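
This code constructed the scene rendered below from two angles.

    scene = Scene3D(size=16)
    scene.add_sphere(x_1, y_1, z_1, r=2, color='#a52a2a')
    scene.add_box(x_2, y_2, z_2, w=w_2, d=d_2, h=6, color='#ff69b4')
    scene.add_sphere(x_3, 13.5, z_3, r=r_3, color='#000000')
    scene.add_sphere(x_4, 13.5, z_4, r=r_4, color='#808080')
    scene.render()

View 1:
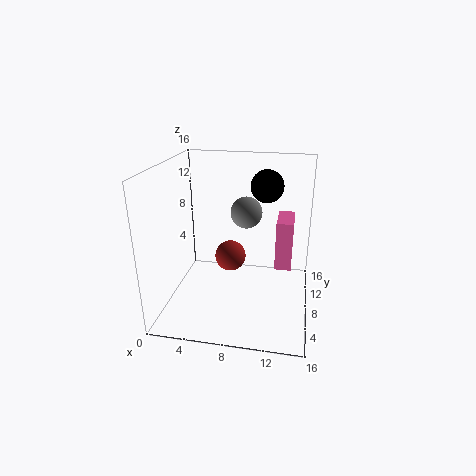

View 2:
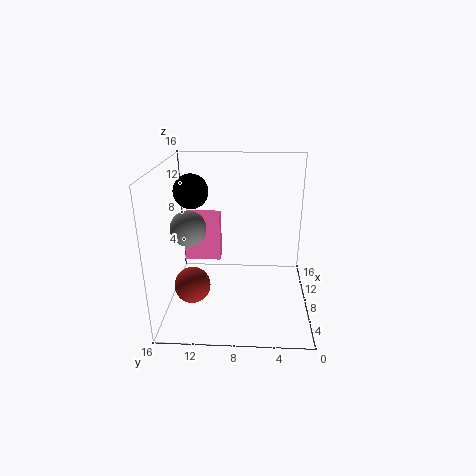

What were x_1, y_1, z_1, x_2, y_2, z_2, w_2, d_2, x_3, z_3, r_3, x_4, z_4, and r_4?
x_1 = 6
y_1 = 13
z_1 = 3
x_2 = 12
y_2 = 10.5
z_2 = 3
w_2 = 2
d_2 = 4.5
x_3 = 10.5
z_3 = 12.5
r_3 = 2
x_4 = 8
z_4 = 9
r_4 = 2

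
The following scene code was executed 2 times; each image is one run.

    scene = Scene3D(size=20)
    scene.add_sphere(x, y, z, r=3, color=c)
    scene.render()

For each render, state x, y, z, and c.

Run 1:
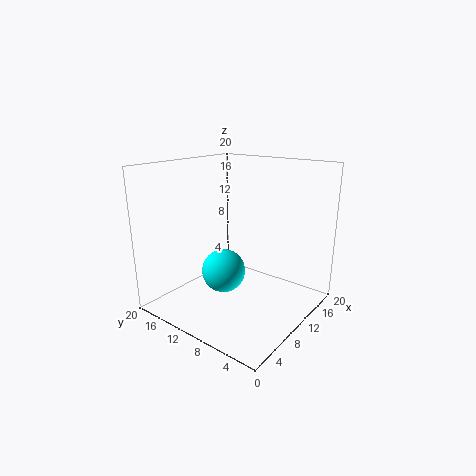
x = 8
y = 11
z = 5.5
c = 'cyan'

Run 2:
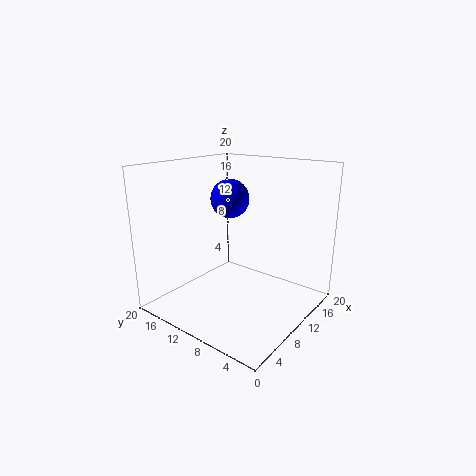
x = 14.5
y = 15
z = 14
c = 'blue'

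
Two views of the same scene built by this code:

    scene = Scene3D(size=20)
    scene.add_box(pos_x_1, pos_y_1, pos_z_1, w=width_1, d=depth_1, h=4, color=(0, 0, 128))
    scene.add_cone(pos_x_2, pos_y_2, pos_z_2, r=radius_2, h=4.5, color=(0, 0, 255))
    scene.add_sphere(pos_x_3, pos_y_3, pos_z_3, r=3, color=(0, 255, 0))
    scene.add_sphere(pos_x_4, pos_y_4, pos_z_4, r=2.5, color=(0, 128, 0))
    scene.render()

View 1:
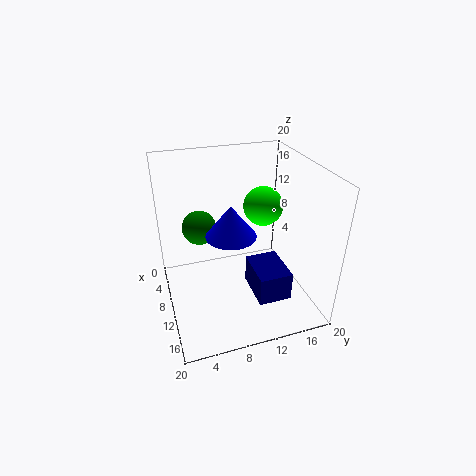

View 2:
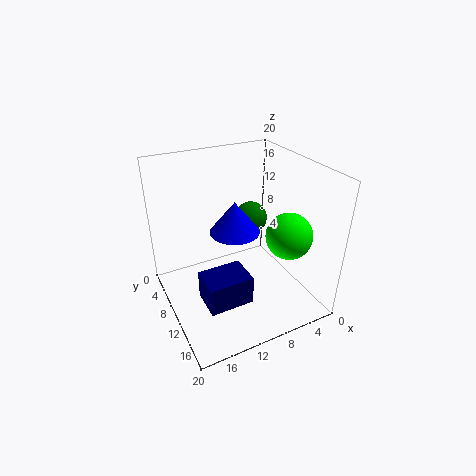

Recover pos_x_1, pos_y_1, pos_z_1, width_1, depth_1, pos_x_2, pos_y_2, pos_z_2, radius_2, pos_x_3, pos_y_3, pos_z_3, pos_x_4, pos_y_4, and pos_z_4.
pos_x_1 = 10.5, pos_y_1 = 11, pos_z_1 = 3, width_1 = 6, depth_1 = 4.5, pos_x_2 = 10, pos_y_2 = 9, pos_z_2 = 10.5, radius_2 = 3.5, pos_x_3 = 5.5, pos_y_3 = 15.5, pos_z_3 = 12, pos_x_4 = 5.5, pos_y_4 = 5.5, pos_z_4 = 10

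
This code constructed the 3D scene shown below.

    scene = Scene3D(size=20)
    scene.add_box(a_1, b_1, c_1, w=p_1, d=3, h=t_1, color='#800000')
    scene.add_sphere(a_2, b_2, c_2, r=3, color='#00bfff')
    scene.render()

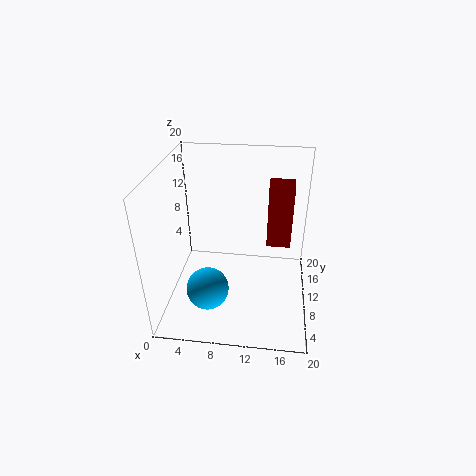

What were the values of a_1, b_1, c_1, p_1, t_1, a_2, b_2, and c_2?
a_1 = 14, b_1 = 7, c_1 = 11, p_1 = 3, t_1 = 8, a_2 = 6, b_2 = 7, c_2 = 3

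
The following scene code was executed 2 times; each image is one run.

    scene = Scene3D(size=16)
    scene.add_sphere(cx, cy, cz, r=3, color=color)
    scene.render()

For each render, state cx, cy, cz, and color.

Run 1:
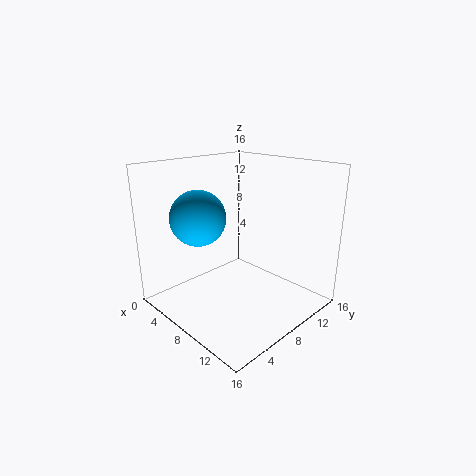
cx = 5.5, cy = 4.5, cz = 10.5, color = 'deepskyblue'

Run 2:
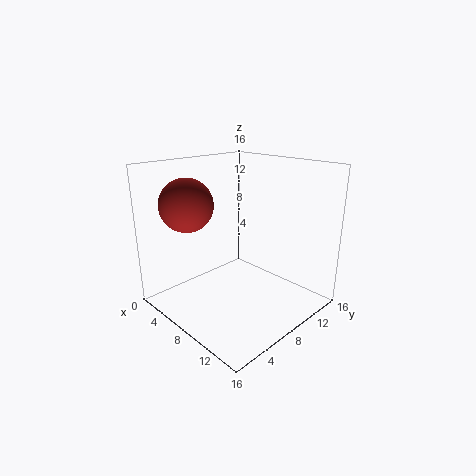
cx = 3.5, cy = 4.5, cz = 11.5, color = 'brown'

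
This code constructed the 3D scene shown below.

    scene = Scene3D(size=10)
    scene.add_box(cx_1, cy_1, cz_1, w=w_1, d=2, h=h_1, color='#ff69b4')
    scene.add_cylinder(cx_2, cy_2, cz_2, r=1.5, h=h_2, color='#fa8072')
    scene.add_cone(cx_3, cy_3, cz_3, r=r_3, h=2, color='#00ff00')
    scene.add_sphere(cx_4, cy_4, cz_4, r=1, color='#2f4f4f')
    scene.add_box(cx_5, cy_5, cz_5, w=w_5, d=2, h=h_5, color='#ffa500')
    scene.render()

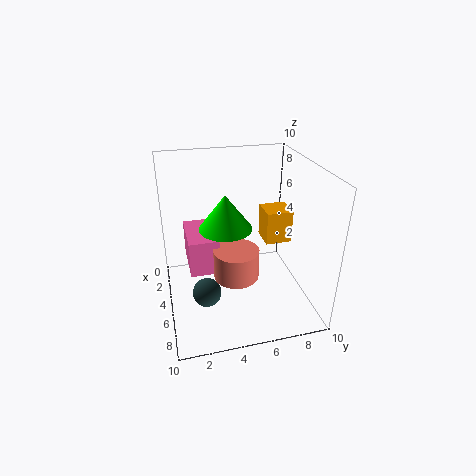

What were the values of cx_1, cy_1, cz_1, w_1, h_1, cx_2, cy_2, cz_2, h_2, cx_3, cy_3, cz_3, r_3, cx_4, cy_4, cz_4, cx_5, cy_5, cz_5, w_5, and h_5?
cx_1 = 2.5, cy_1 = 1.5, cz_1 = 3, w_1 = 3.5, h_1 = 2.5, cx_2 = 6.5, cy_2 = 4.5, cz_2 = 3, h_2 = 2, cx_3 = 8, cy_3 = 3.5, cz_3 = 7.5, r_3 = 1.5, cx_4 = 6, cy_4 = 2.5, cz_4 = 1.5, cx_5 = 2, cy_5 = 7.5, cz_5 = 3.5, w_5 = 2, h_5 = 2.5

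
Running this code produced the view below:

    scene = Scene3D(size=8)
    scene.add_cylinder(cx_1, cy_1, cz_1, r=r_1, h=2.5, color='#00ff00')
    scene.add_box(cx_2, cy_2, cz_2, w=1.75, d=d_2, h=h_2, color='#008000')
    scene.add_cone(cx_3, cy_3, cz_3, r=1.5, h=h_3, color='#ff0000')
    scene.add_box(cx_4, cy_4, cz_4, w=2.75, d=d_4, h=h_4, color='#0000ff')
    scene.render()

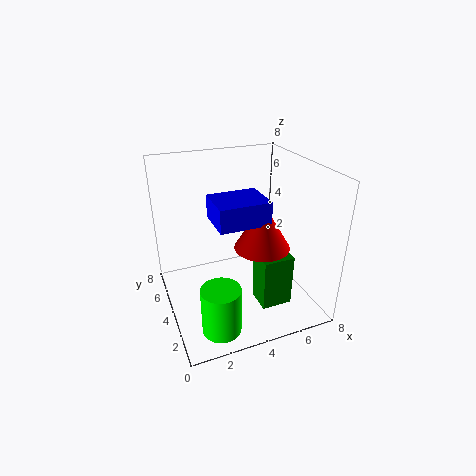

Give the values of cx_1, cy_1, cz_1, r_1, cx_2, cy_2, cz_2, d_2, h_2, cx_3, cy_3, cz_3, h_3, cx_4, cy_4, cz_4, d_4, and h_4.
cx_1 = 2; cy_1 = 1.25; cz_1 = 0.5; r_1 = 1; cx_2 = 4.75; cy_2 = 2; cz_2 = 0.25; d_2 = 1.5; h_2 = 3; cx_3 = 5; cy_3 = 3; cz_3 = 3.75; h_3 = 2.5; cx_4 = 2.5; cy_4 = 2.5; cz_4 = 5.25; d_4 = 2.25; h_4 = 1.25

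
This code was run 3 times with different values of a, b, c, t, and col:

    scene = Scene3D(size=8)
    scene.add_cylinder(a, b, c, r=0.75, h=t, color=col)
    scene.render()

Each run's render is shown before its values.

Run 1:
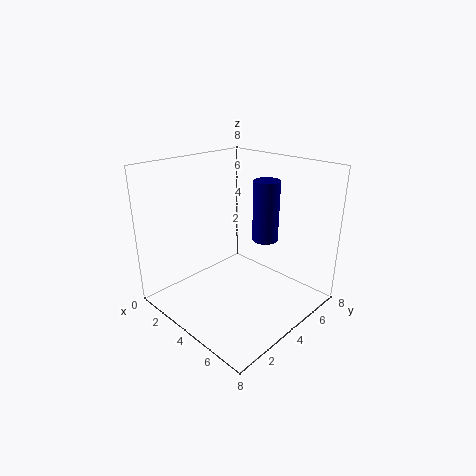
a = 4.5, b = 5.75, c = 3.5, t = 3.5, col = 'navy'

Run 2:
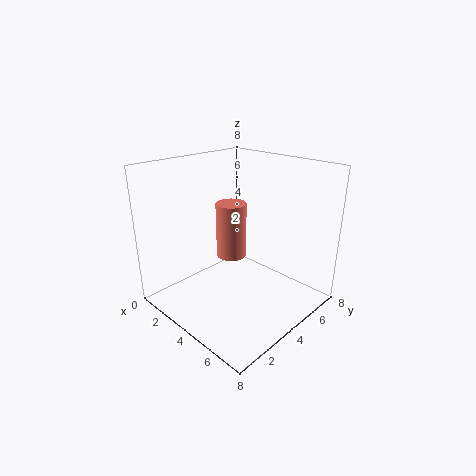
a = 4.75, b = 2.75, c = 3.75, t = 2.75, col = 'salmon'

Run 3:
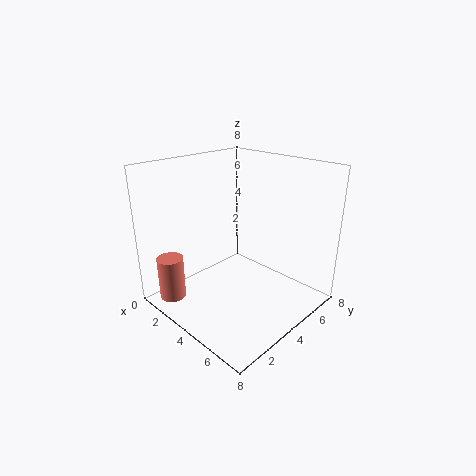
a = 1.25, b = 1.25, c = 0.25, t = 2.5, col = 'salmon'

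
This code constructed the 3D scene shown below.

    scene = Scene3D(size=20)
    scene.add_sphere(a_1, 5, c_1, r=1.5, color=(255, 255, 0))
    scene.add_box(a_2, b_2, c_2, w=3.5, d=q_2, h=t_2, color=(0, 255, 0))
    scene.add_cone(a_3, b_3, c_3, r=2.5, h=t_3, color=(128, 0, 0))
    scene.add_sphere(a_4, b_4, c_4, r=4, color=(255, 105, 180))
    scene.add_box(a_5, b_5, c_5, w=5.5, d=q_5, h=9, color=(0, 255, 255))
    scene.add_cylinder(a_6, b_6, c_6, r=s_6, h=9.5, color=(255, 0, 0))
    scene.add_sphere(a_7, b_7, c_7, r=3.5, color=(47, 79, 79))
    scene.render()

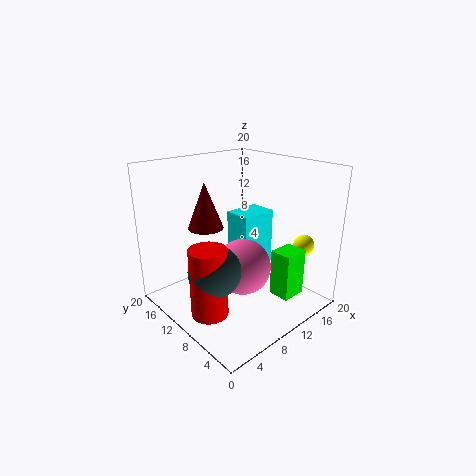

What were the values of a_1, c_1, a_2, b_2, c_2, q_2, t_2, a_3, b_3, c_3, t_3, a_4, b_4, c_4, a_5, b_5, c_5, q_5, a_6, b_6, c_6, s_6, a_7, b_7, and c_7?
a_1 = 18.5
c_1 = 8
a_2 = 12
b_2 = 2.5
c_2 = 2.5
q_2 = 3
t_2 = 6.5
a_3 = 7.5
b_3 = 14
c_3 = 11
t_3 = 6.5
a_4 = 10.5
b_4 = 9.5
c_4 = 5.5
a_5 = 11.5
b_5 = 10
c_5 = 3.5
q_5 = 4
a_6 = 4
b_6 = 9
c_6 = 1
s_6 = 2.5
a_7 = 5
b_7 = 9
c_7 = 7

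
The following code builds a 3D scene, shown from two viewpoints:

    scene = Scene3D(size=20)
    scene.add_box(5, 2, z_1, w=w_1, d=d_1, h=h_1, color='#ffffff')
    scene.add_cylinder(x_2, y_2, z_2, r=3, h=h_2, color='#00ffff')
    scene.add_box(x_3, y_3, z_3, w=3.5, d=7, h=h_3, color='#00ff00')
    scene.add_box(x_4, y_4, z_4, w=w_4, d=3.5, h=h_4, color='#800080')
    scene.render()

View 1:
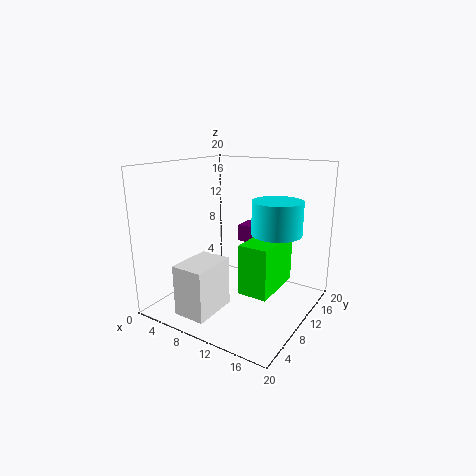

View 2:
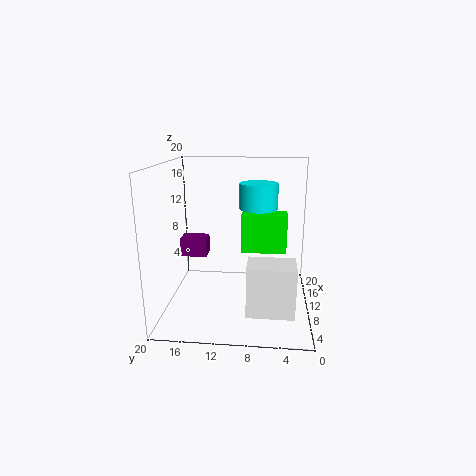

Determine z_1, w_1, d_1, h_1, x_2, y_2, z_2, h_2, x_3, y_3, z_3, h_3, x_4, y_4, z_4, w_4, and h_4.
z_1 = 0.5, w_1 = 4.5, d_1 = 6.5, h_1 = 7, x_2 = 17, y_2 = 7.5, z_2 = 12.5, h_2 = 4, x_3 = 14.5, y_3 = 3, z_3 = 6, h_3 = 6, x_4 = 7.5, y_4 = 14, z_4 = 8, w_4 = 2.5, h_4 = 2.5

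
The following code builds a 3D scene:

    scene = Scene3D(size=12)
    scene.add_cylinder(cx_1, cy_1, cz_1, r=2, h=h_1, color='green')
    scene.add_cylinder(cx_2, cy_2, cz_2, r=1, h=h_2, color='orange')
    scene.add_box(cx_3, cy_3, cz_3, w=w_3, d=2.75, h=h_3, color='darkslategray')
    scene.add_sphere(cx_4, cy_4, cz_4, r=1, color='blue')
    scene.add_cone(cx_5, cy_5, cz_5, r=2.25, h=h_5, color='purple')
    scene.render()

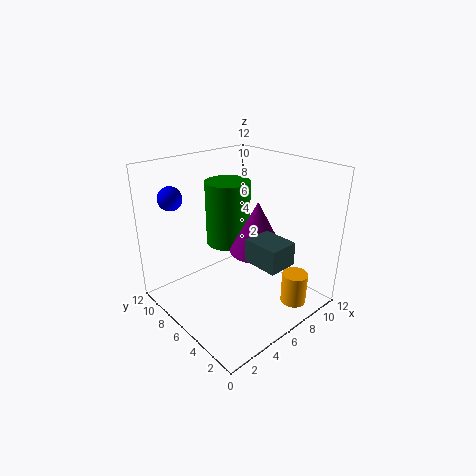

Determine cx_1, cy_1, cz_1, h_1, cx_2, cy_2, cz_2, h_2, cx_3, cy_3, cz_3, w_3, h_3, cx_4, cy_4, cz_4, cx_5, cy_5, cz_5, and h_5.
cx_1 = 7.25, cy_1 = 8.75, cz_1 = 4.25, h_1 = 5.75, cx_2 = 7.5, cy_2 = 1, cz_2 = 1.75, h_2 = 2.5, cx_3 = 4.25, cy_3 = 0.5, cz_3 = 5.75, w_3 = 2.25, h_3 = 1.75, cx_4 = 2.25, cy_4 = 10, cz_4 = 9.25, cx_5 = 7, cy_5 = 4.75, cz_5 = 5, h_5 = 4.25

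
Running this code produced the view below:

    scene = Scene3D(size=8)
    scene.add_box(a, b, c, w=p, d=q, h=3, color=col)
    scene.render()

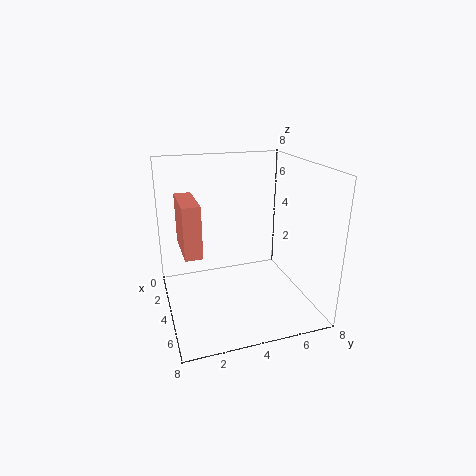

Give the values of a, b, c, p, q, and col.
a = 1, b = 1, c = 3, p = 3, q = 1, col = 'salmon'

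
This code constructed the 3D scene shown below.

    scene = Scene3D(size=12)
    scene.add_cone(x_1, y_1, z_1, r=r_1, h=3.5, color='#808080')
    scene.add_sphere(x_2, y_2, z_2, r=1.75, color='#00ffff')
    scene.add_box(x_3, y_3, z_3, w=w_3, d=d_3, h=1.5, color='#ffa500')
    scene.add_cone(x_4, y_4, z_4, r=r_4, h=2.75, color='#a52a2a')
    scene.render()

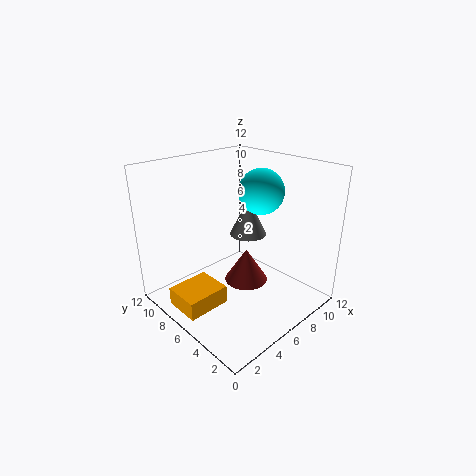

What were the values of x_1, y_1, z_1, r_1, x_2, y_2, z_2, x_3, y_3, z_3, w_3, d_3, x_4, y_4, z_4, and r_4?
x_1 = 9.5; y_1 = 8.25; z_1 = 4.5; r_1 = 1.75; x_2 = 6.75; y_2 = 4.25; z_2 = 10.25; x_3 = 0.25; y_3 = 5; z_3 = 1.25; w_3 = 3.5; d_3 = 3; x_4 = 5.75; y_4 = 4.75; z_4 = 2.75; r_4 = 1.75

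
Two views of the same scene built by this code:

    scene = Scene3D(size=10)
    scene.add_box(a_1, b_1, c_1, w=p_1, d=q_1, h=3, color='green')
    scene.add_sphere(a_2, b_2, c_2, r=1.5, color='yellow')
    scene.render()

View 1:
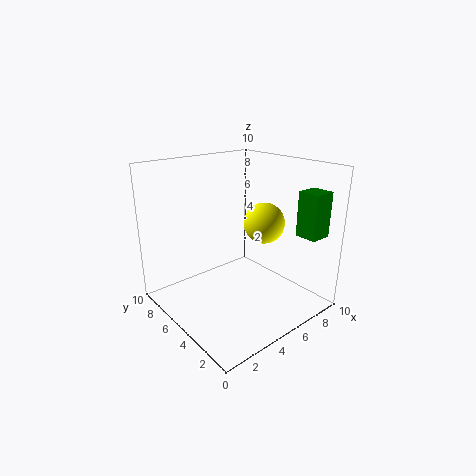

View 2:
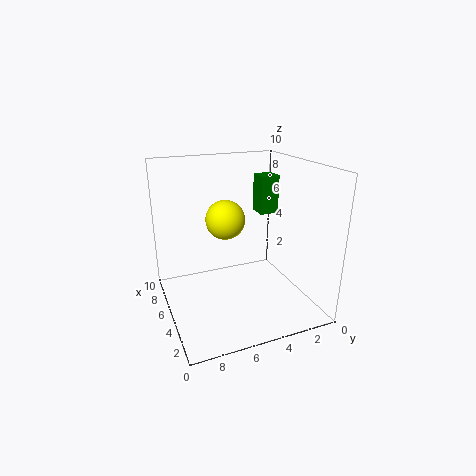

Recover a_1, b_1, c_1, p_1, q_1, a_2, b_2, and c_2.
a_1 = 7.5, b_1 = 0.5, c_1 = 5.5, p_1 = 1.5, q_1 = 1.5, a_2 = 7.5, b_2 = 5, c_2 = 5.5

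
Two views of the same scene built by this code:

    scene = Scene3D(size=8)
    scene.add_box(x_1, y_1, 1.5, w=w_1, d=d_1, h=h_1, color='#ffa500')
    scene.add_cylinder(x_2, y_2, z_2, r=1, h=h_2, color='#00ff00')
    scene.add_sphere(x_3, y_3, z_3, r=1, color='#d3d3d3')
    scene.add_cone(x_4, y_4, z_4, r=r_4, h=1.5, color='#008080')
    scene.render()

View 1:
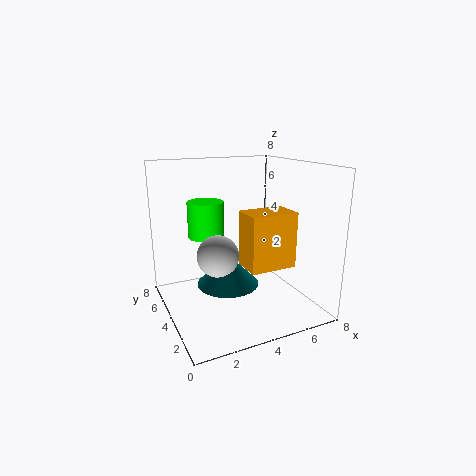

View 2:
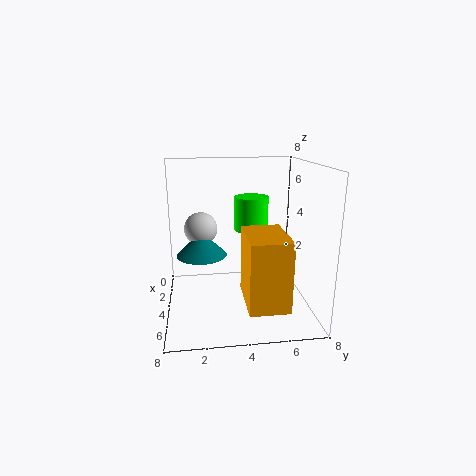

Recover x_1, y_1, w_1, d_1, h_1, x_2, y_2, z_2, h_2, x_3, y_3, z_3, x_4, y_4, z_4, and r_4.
x_1 = 5, y_1 = 4, w_1 = 3, d_1 = 2, h_1 = 3.5, x_2 = 2.5, y_2 = 5, z_2 = 4, h_2 = 2, x_3 = 2, y_3 = 2, z_3 = 4, x_4 = 2.5, y_4 = 2, z_4 = 2.5, r_4 = 1.5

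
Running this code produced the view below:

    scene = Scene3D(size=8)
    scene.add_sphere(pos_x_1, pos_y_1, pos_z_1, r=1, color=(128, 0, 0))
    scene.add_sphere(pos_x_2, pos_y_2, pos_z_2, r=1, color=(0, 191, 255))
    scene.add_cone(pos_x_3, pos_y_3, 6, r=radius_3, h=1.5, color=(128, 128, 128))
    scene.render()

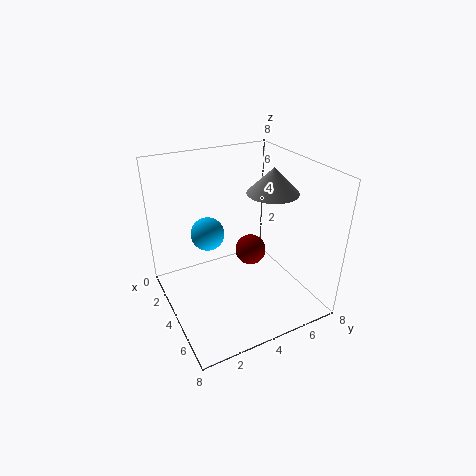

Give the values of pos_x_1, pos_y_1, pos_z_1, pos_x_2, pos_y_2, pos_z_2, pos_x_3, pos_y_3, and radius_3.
pos_x_1 = 2; pos_y_1 = 6; pos_z_1 = 1.5; pos_x_2 = 2; pos_y_2 = 3; pos_z_2 = 3.5; pos_x_3 = 3.5; pos_y_3 = 6.5; radius_3 = 1.5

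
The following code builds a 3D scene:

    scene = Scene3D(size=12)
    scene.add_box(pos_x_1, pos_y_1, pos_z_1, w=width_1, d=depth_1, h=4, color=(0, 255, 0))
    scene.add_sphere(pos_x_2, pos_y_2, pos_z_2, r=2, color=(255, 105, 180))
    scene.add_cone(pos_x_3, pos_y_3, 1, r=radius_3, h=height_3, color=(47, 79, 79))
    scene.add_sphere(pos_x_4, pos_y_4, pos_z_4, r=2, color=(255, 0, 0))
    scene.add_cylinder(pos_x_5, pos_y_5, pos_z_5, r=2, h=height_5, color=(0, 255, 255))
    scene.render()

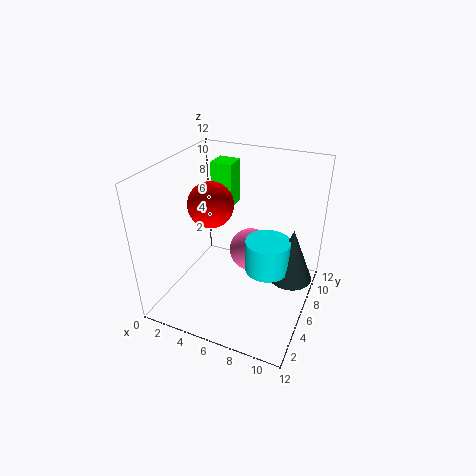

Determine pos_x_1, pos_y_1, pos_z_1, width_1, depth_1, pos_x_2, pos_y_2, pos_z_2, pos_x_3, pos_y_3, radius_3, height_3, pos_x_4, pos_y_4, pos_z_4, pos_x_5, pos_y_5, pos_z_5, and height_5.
pos_x_1 = 2, pos_y_1 = 9, pos_z_1 = 7, width_1 = 2, depth_1 = 2, pos_x_2 = 6, pos_y_2 = 9, pos_z_2 = 3, pos_x_3 = 10, pos_y_3 = 9, radius_3 = 2, height_3 = 5, pos_x_4 = 3, pos_y_4 = 7, pos_z_4 = 8, pos_x_5 = 8, pos_y_5 = 8, pos_z_5 = 2, height_5 = 3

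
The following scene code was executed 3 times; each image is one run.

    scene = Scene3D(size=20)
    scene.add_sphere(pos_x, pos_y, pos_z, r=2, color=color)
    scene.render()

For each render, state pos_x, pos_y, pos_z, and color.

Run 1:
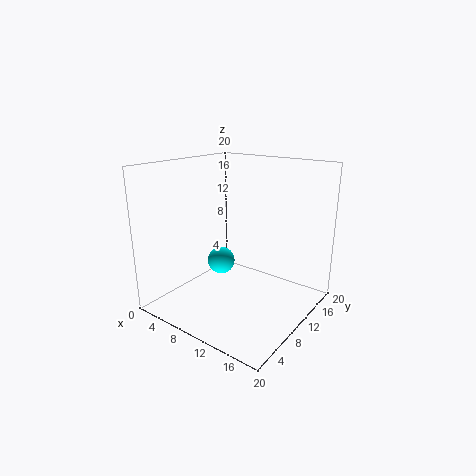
pos_x = 6.5, pos_y = 10.5, pos_z = 5.5, color = 'cyan'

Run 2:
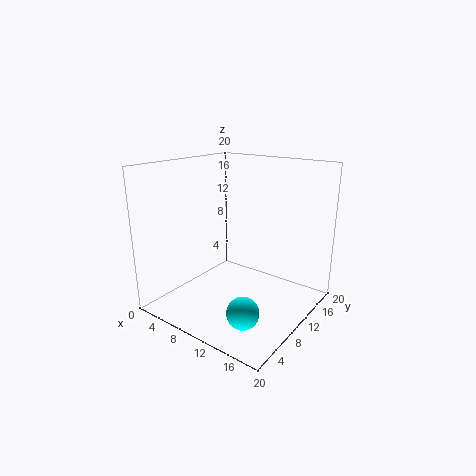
pos_x = 15.5, pos_y = 3.5, pos_z = 3.5, color = 'cyan'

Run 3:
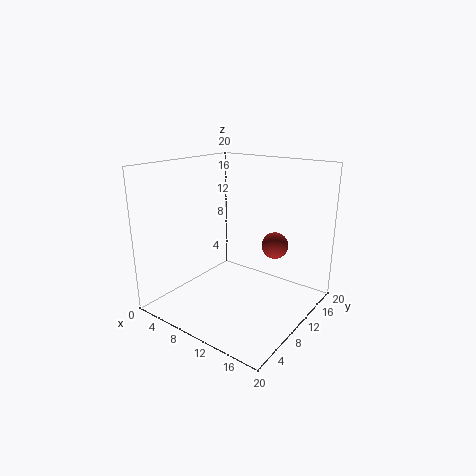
pos_x = 12.5, pos_y = 16, pos_z = 7.5, color = 'brown'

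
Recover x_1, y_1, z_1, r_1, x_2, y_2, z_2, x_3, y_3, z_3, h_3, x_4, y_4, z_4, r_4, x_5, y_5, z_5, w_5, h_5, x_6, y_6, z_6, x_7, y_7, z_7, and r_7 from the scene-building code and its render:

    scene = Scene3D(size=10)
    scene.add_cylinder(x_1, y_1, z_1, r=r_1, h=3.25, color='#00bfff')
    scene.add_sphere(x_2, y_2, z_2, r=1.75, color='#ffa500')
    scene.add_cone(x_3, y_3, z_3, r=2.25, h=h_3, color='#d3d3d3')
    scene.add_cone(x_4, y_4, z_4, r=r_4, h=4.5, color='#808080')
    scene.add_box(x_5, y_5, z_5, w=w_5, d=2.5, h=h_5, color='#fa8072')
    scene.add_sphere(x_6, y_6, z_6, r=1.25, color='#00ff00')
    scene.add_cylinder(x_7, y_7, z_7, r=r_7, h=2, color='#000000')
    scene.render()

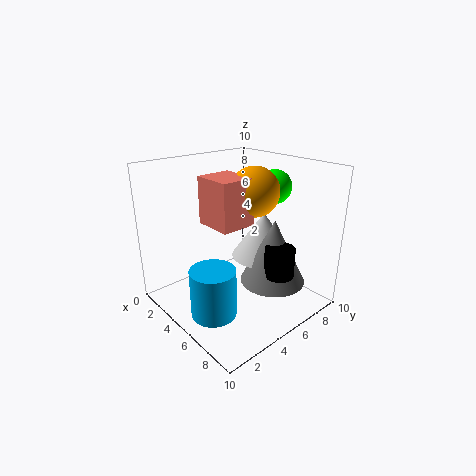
x_1 = 6
y_1 = 2
z_1 = 0.75
r_1 = 1.5
x_2 = 5
y_2 = 6.5
z_2 = 8
x_3 = 5.5
y_3 = 7
z_3 = 3.25
h_3 = 3.25
x_4 = 7
y_4 = 6.5
z_4 = 2
r_4 = 2.25
x_5 = 3
y_5 = 3.25
z_5 = 6
w_5 = 2.75
h_5 = 3.25
x_6 = 5
y_6 = 8.5
z_6 = 8
x_7 = 8
y_7 = 6
z_7 = 3
r_7 = 1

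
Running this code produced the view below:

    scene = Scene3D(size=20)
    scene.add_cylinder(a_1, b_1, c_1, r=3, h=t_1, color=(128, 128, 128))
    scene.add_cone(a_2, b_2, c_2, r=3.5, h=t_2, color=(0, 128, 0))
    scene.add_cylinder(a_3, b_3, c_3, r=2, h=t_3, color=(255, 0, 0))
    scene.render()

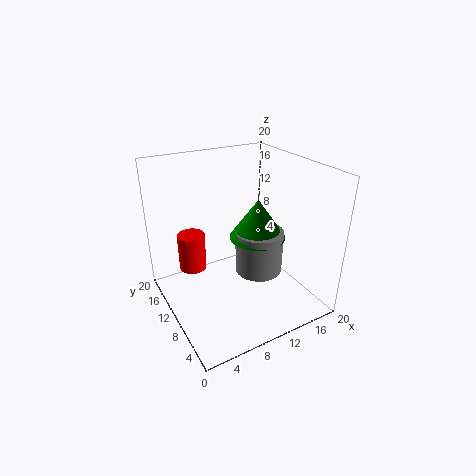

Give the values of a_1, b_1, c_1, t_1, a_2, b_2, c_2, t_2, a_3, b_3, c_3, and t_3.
a_1 = 10.5, b_1 = 5.5, c_1 = 7.5, t_1 = 5.5, a_2 = 10.5, b_2 = 6, c_2 = 12, t_2 = 5, a_3 = 5, b_3 = 15, c_3 = 4, t_3 = 5.5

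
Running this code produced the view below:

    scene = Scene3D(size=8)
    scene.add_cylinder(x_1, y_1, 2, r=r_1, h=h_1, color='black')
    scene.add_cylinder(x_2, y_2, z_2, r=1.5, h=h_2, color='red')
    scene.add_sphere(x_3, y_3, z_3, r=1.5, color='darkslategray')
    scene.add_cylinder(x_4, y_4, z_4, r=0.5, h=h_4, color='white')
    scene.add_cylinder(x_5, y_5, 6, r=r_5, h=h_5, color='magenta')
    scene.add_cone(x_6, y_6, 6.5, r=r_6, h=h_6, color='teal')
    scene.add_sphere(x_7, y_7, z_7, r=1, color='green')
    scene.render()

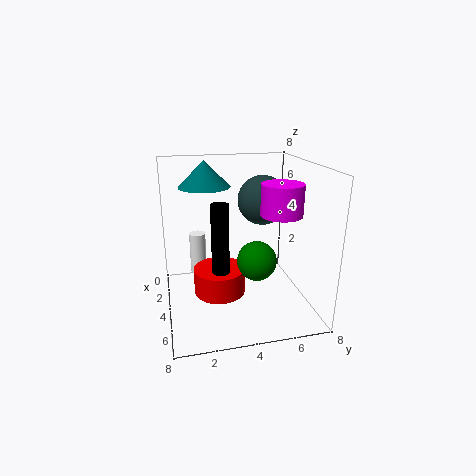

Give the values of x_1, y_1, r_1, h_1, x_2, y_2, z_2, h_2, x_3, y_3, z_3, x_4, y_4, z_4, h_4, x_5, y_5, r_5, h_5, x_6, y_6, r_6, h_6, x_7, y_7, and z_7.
x_1 = 4, y_1 = 3, r_1 = 0.5, h_1 = 4, x_2 = 3.5, y_2 = 3, z_2 = 0.5, h_2 = 1.5, x_3 = 2, y_3 = 6, z_3 = 5.5, x_4 = 1.5, y_4 = 2, z_4 = 1, h_4 = 2.5, x_5 = 6.5, y_5 = 5.5, r_5 = 1, h_5 = 1.5, x_6 = 2, y_6 = 2.5, r_6 = 1.5, h_6 = 1.5, x_7 = 6, y_7 = 4.5, z_7 = 3.5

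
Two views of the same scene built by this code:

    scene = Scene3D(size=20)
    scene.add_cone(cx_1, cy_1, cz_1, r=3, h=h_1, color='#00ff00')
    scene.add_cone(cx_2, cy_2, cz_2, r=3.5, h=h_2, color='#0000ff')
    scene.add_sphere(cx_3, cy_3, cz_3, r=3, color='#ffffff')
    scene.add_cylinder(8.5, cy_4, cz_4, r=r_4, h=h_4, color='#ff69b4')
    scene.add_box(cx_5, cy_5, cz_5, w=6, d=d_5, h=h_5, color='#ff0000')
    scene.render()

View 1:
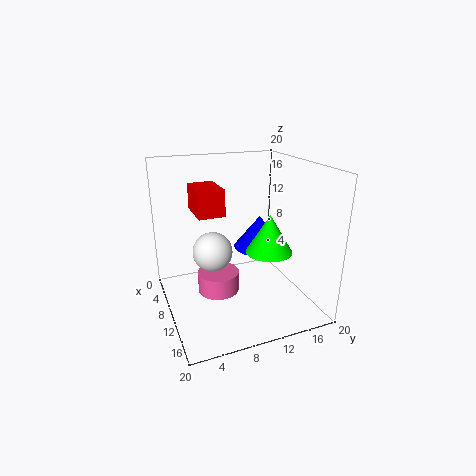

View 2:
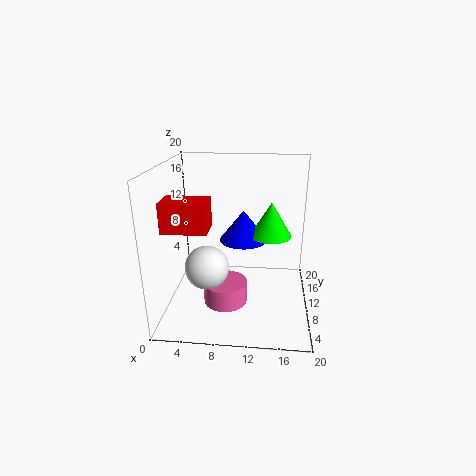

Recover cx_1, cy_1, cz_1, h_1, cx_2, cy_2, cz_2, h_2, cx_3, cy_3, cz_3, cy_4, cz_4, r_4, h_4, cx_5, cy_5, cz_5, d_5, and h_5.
cx_1 = 14.5
cy_1 = 12.5
cz_1 = 9.5
h_1 = 5
cx_2 = 10.5
cy_2 = 13
cz_2 = 8.5
h_2 = 4.5
cx_3 = 6
cy_3 = 7.5
cz_3 = 6.5
cy_4 = 7.5
cz_4 = 1.5
r_4 = 3
h_4 = 3
cx_5 = 0.5
cy_5 = 5.5
cz_5 = 12
d_5 = 4
h_5 = 4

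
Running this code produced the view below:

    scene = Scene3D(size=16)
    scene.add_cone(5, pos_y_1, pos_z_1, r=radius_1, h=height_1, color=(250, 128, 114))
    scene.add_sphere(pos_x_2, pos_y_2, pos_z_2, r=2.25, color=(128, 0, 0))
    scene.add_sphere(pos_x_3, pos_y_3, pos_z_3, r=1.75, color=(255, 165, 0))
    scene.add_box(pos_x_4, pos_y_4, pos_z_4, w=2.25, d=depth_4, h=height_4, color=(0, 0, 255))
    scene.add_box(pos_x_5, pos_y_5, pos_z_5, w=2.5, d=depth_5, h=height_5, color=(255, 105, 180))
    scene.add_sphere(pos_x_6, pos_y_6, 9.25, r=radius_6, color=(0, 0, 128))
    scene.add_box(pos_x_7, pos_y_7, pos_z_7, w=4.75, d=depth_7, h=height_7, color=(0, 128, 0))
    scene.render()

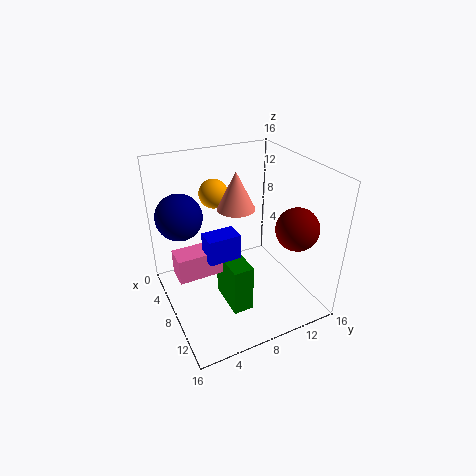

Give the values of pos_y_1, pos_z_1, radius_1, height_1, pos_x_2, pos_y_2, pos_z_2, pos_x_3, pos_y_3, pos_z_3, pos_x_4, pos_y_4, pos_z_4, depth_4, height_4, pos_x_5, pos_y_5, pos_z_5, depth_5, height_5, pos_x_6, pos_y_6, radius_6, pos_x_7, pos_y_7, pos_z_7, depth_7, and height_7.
pos_y_1 = 9.25
pos_z_1 = 10
radius_1 = 2.25
height_1 = 4.5
pos_x_2 = 12.5
pos_y_2 = 12.5
pos_z_2 = 10.25
pos_x_3 = 2.5
pos_y_3 = 7.5
pos_z_3 = 11.25
pos_x_4 = 8
pos_y_4 = 3.75
pos_z_4 = 7
depth_4 = 3.5
height_4 = 2.75
pos_x_5 = 6.75
pos_y_5 = 0.75
pos_z_5 = 5
depth_5 = 4.75
height_5 = 2.75
pos_x_6 = 2.75
pos_y_6 = 3
radius_6 = 2.75
pos_x_7 = 7
pos_y_7 = 5.75
pos_z_7 = 0.75
depth_7 = 2.25
height_7 = 5.5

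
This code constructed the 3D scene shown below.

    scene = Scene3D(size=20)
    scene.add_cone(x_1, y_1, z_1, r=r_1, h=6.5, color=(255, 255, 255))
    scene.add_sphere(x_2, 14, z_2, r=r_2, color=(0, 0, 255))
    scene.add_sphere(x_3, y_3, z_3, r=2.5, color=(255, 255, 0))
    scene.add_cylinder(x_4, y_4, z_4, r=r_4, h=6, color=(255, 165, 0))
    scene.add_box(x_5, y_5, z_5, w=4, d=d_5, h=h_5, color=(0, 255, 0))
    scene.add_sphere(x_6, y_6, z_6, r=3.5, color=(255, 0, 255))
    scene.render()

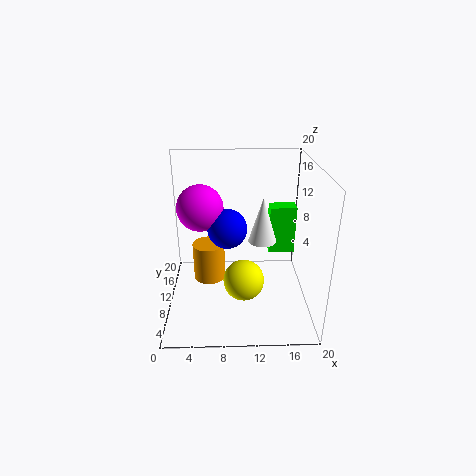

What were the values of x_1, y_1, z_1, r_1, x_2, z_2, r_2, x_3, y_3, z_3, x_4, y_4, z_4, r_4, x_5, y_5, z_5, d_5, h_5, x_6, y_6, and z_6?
x_1 = 13.5; y_1 = 11; z_1 = 9; r_1 = 2; x_2 = 8.5; z_2 = 9.5; r_2 = 3; x_3 = 10.5; y_3 = 3.5; z_3 = 7.5; x_4 = 5.5; y_4 = 15; z_4 = 0.5; r_4 = 2.5; x_5 = 15; y_5 = 14.5; z_5 = 5; d_5 = 2.5; h_5 = 7.5; x_6 = 4.5; y_6 = 15; z_6 = 12.5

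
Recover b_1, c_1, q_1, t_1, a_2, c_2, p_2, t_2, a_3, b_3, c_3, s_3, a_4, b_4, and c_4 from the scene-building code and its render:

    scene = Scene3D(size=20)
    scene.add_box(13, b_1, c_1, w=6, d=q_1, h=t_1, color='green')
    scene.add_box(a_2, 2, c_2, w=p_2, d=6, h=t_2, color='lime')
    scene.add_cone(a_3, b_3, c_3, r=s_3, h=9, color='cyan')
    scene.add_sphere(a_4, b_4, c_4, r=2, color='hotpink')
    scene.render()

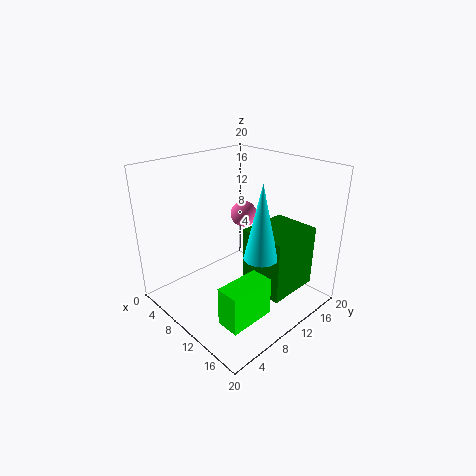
b_1 = 8, c_1 = 5, q_1 = 7, t_1 = 8, a_2 = 15, c_2 = 3, p_2 = 3, t_2 = 5, a_3 = 17, b_3 = 7, c_3 = 11, s_3 = 2, a_4 = 6, b_4 = 15, c_4 = 11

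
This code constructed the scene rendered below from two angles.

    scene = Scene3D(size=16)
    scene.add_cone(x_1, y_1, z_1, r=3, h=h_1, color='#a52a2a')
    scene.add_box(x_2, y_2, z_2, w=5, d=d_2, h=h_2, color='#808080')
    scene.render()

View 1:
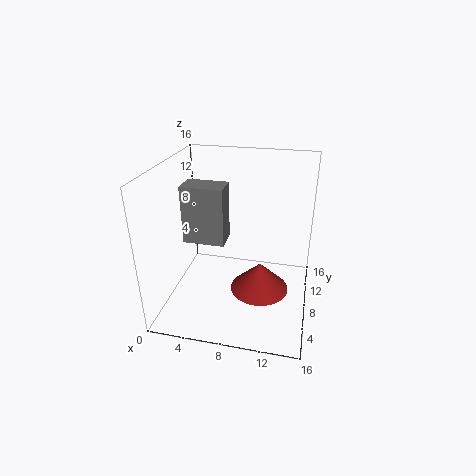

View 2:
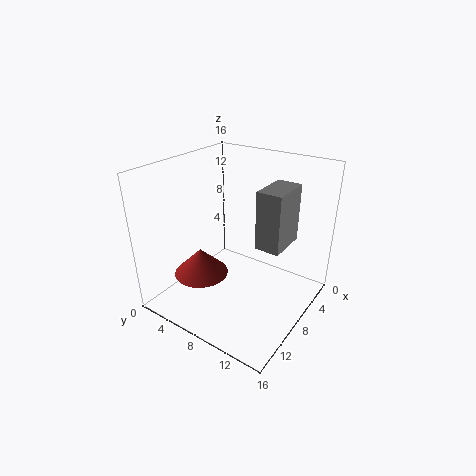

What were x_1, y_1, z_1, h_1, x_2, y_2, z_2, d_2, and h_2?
x_1 = 11, y_1 = 5, z_1 = 4, h_1 = 3, x_2 = 1, y_2 = 9, z_2 = 6, d_2 = 3, h_2 = 7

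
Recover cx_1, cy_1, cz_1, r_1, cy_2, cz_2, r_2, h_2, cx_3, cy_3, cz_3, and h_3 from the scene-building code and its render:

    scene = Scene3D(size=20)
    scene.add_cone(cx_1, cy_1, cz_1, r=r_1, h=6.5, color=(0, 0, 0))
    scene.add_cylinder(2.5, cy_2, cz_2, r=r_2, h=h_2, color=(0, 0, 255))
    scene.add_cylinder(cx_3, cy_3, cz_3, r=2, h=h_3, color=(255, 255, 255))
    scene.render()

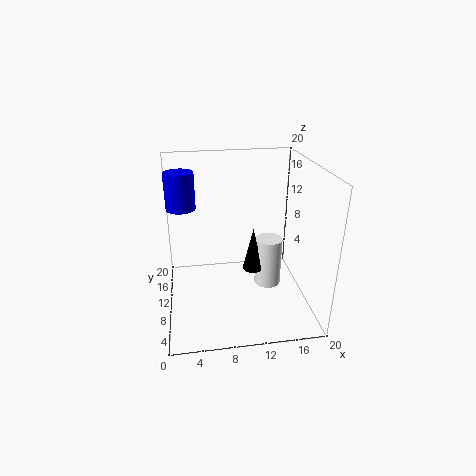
cx_1 = 12.5, cy_1 = 11.5, cz_1 = 4, r_1 = 1.5, cy_2 = 12, cz_2 = 14, r_2 = 2, h_2 = 5, cx_3 = 15, cy_3 = 12, cz_3 = 1, h_3 = 7.5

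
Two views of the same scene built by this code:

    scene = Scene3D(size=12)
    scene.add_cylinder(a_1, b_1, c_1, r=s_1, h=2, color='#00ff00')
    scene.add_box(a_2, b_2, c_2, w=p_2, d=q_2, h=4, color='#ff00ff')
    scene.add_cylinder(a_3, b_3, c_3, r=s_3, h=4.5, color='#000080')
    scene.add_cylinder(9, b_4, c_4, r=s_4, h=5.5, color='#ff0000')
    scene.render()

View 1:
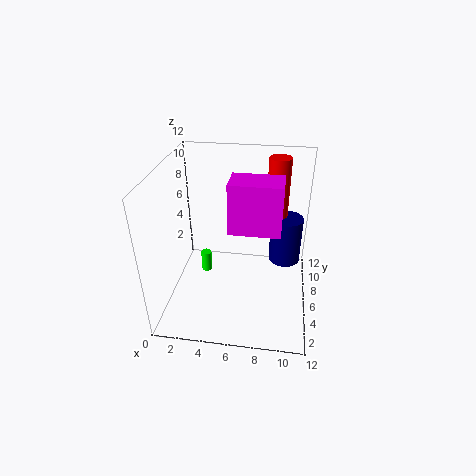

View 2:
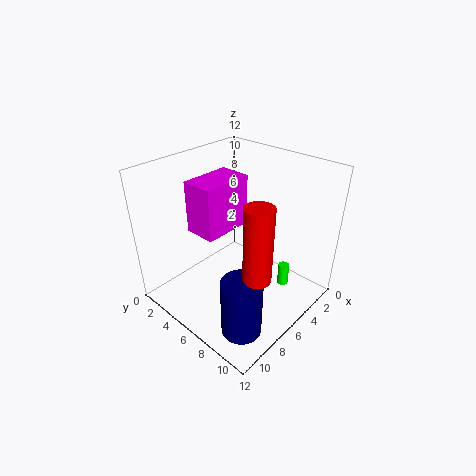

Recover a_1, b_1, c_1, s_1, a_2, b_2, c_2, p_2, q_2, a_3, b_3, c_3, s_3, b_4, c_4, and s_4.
a_1 = 2.5
b_1 = 8.5
c_1 = 0.5
s_1 = 0.5
a_2 = 5.5
b_2 = 4
c_2 = 7.5
p_2 = 4
q_2 = 2.5
a_3 = 10
b_3 = 10
c_3 = 1.5
s_3 = 1.5
b_4 = 10.5
c_4 = 6
s_4 = 1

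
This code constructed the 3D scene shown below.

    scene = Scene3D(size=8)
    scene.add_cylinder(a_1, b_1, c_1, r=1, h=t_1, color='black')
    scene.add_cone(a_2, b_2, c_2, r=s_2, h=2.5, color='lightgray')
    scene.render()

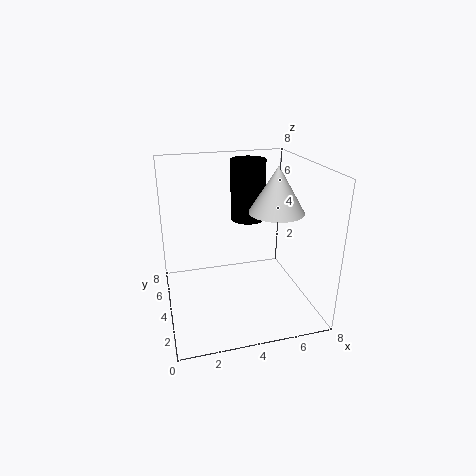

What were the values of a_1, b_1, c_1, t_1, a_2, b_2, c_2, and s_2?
a_1 = 5
b_1 = 5.5
c_1 = 4.5
t_1 = 3.5
a_2 = 6
b_2 = 3.5
c_2 = 5.5
s_2 = 1.5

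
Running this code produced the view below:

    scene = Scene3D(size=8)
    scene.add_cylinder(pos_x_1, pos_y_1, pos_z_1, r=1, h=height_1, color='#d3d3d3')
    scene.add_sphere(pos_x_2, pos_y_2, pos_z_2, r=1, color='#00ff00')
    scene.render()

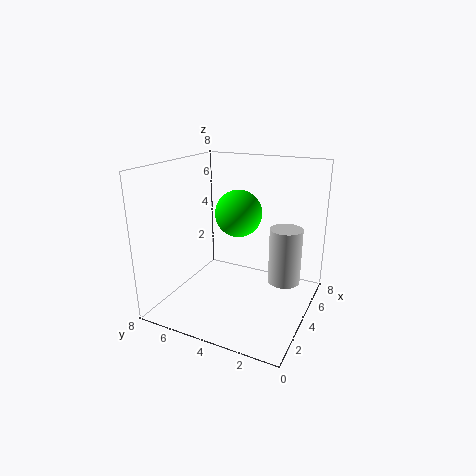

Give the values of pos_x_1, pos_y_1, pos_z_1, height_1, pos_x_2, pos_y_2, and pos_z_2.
pos_x_1 = 6.5
pos_y_1 = 2
pos_z_1 = 0.5
height_1 = 3.5
pos_x_2 = 1
pos_y_2 = 2.5
pos_z_2 = 6.5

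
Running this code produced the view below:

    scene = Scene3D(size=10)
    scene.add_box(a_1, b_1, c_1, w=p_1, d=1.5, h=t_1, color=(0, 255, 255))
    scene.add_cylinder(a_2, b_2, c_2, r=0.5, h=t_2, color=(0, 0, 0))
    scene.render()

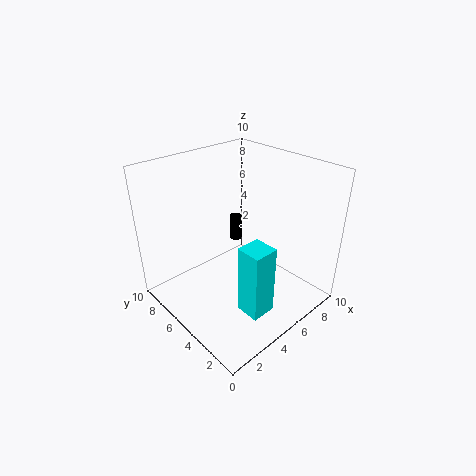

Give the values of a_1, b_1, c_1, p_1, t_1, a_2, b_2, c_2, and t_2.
a_1 = 2; b_1 = 0.25; c_1 = 2.75; p_1 = 1.5; t_1 = 4.25; a_2 = 7.5; b_2 = 8; c_2 = 2.75; t_2 = 2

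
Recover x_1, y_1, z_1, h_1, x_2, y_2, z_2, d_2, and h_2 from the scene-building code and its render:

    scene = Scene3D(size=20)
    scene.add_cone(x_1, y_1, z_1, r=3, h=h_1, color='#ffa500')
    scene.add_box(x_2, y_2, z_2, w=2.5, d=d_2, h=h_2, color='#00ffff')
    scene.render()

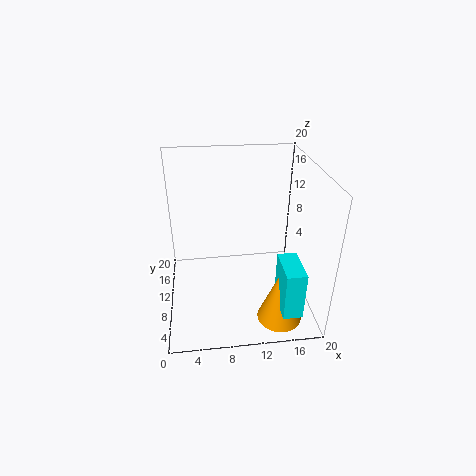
x_1 = 15, y_1 = 4, z_1 = 0.5, h_1 = 8, x_2 = 14.5, y_2 = 0.5, z_2 = 3.5, d_2 = 5, h_2 = 6.5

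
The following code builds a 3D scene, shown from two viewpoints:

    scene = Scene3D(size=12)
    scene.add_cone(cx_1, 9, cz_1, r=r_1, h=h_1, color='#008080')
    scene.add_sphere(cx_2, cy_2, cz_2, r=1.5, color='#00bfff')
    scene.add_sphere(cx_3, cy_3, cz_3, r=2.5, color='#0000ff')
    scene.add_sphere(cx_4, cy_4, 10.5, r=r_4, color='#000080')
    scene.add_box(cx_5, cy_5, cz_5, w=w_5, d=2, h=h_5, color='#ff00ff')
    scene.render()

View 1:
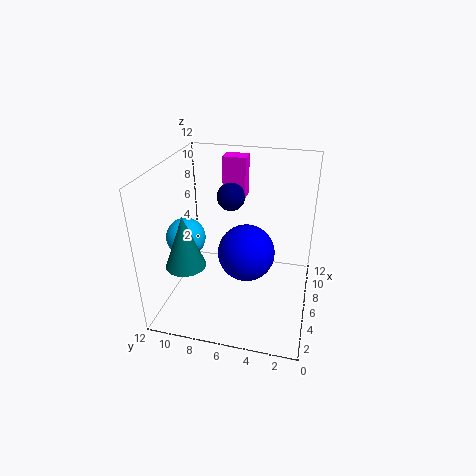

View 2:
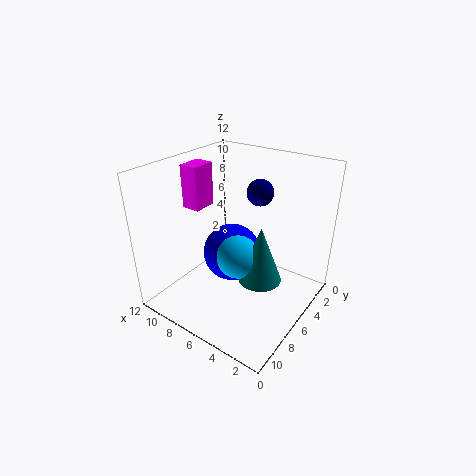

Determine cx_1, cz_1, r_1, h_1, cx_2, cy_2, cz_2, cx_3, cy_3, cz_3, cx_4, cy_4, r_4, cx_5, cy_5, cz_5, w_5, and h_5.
cx_1 = 2
cz_1 = 5.5
r_1 = 1.5
h_1 = 4
cx_2 = 3.5
cy_2 = 9.5
cz_2 = 7
cx_3 = 7
cy_3 = 5.5
cz_3 = 4
cx_4 = 4
cy_4 = 6
r_4 = 1
cx_5 = 8.5
cy_5 = 6
cz_5 = 8.5
w_5 = 1.5
h_5 = 3.5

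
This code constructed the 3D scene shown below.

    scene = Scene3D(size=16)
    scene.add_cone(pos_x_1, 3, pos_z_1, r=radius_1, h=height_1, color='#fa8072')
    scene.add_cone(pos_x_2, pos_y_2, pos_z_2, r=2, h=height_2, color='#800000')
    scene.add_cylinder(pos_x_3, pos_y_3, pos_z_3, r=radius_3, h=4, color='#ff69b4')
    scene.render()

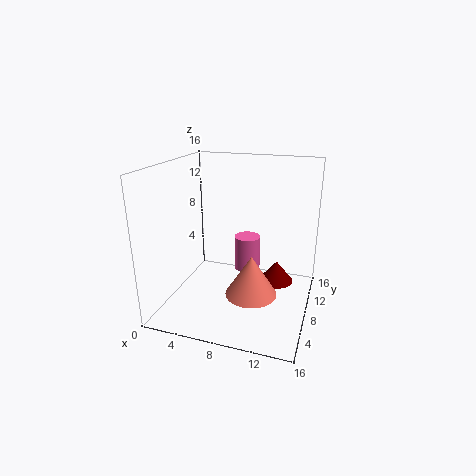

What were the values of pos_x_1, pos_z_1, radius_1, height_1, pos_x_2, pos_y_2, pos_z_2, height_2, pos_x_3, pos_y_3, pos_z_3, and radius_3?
pos_x_1 = 11, pos_z_1 = 4.5, radius_1 = 2.5, height_1 = 4, pos_x_2 = 12, pos_y_2 = 10.5, pos_z_2 = 2, height_2 = 2.5, pos_x_3 = 8.5, pos_y_3 = 10, pos_z_3 = 3.5, radius_3 = 1.5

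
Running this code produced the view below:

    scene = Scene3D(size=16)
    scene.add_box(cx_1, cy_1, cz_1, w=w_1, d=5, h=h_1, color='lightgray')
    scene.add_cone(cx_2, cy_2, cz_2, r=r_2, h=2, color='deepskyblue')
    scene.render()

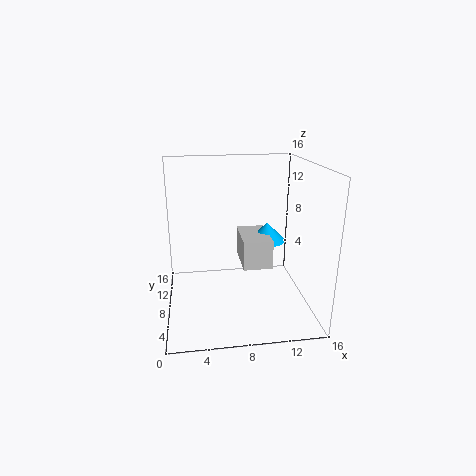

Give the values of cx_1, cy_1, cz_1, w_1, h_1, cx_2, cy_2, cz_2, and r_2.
cx_1 = 8; cy_1 = 4; cz_1 = 6; w_1 = 3; h_1 = 3; cx_2 = 11; cy_2 = 7; cz_2 = 8; r_2 = 2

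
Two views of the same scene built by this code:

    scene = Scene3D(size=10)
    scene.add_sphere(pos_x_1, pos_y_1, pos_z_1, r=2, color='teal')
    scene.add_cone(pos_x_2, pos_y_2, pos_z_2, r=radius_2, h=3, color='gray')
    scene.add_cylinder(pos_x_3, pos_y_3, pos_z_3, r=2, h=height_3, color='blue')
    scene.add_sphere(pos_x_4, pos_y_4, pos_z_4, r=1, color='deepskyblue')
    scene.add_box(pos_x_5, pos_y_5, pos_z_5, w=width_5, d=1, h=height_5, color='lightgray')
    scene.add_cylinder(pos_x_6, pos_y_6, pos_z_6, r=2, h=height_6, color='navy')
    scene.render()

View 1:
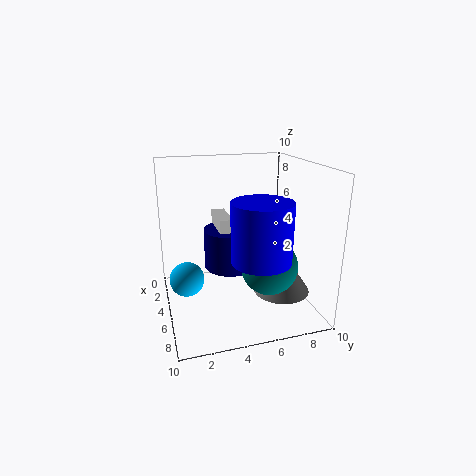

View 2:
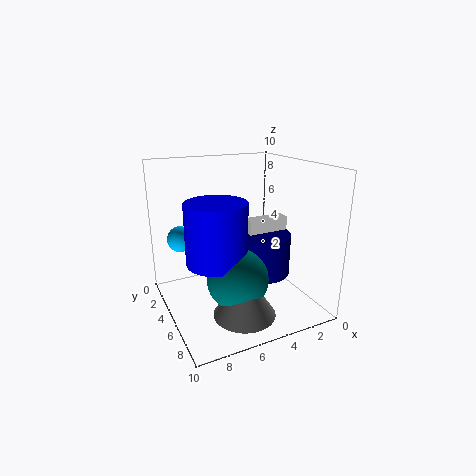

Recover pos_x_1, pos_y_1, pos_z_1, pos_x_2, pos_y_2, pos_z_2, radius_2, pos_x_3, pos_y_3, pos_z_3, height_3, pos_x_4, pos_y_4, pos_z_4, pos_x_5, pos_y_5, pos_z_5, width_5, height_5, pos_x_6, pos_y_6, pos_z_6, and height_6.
pos_x_1 = 6
pos_y_1 = 7
pos_z_1 = 3
pos_x_2 = 6
pos_y_2 = 8
pos_z_2 = 1
radius_2 = 2
pos_x_3 = 7
pos_y_3 = 6
pos_z_3 = 4
height_3 = 4
pos_x_4 = 8
pos_y_4 = 1
pos_z_4 = 4
pos_x_5 = 1
pos_y_5 = 4
pos_z_5 = 4
width_5 = 3
height_5 = 2
pos_x_6 = 3
pos_y_6 = 5
pos_z_6 = 2
height_6 = 3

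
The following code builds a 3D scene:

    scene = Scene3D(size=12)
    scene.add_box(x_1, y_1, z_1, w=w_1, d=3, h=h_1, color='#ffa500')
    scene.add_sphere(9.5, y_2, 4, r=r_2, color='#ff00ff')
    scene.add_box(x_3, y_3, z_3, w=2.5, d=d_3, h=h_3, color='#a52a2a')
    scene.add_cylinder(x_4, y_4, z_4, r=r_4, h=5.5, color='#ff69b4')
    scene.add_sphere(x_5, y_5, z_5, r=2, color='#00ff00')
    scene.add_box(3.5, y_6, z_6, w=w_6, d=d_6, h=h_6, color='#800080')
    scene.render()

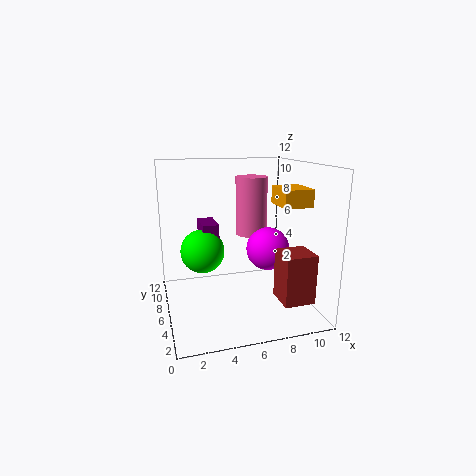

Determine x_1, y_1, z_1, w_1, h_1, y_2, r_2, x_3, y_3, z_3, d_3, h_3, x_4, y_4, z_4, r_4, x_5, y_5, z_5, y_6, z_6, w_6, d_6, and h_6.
x_1 = 9.5
y_1 = 4.5
z_1 = 8.5
w_1 = 2.5
h_1 = 1.5
y_2 = 8
r_2 = 2
x_3 = 8.5
y_3 = 1.5
z_3 = 1.5
d_3 = 2.5
h_3 = 4
x_4 = 8.5
y_4 = 10
z_4 = 5
r_4 = 1.5
x_5 = 3.5
y_5 = 9
z_5 = 4
y_6 = 8.5
z_6 = 4.5
w_6 = 1.5
d_6 = 3
h_6 = 2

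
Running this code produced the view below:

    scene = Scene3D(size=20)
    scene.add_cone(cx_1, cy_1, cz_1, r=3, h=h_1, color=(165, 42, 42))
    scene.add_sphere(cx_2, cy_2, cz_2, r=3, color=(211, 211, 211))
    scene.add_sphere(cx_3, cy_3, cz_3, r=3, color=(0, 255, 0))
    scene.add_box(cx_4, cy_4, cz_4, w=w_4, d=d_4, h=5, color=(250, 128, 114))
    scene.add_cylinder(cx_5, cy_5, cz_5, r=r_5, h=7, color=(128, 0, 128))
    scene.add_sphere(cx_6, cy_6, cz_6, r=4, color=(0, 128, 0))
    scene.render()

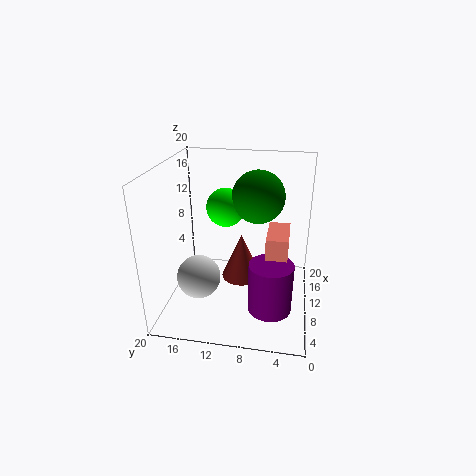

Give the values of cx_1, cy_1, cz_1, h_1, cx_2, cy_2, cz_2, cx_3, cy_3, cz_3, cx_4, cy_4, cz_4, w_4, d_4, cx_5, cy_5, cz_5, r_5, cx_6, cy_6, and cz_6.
cx_1 = 13
cy_1 = 10
cz_1 = 2
h_1 = 7
cx_2 = 7
cy_2 = 15
cz_2 = 5
cx_3 = 16
cy_3 = 13
cz_3 = 12
cx_4 = 8
cy_4 = 3
cz_4 = 6
w_4 = 6
d_4 = 3
cx_5 = 7
cy_5 = 5
cz_5 = 1
r_5 = 3
cx_6 = 16
cy_6 = 8
cz_6 = 14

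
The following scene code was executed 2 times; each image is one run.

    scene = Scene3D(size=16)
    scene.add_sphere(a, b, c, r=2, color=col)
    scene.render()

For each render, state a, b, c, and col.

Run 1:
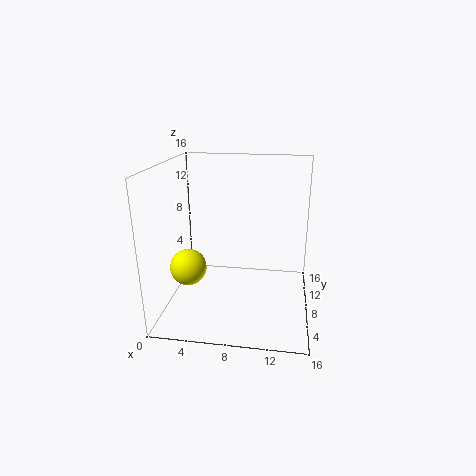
a = 2.75
b = 6
c = 5
col = 'yellow'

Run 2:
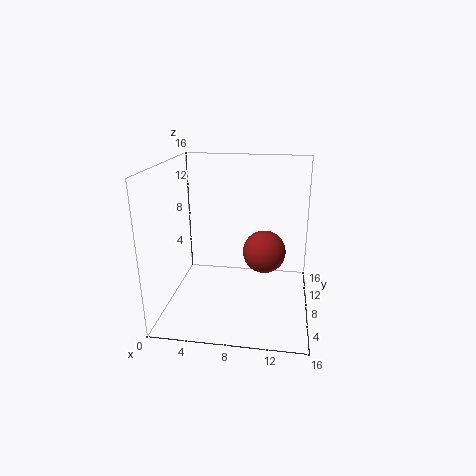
a = 11.25
b = 3.25
c = 8.75
col = 'brown'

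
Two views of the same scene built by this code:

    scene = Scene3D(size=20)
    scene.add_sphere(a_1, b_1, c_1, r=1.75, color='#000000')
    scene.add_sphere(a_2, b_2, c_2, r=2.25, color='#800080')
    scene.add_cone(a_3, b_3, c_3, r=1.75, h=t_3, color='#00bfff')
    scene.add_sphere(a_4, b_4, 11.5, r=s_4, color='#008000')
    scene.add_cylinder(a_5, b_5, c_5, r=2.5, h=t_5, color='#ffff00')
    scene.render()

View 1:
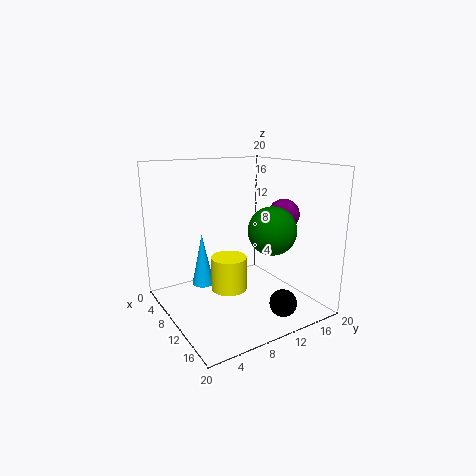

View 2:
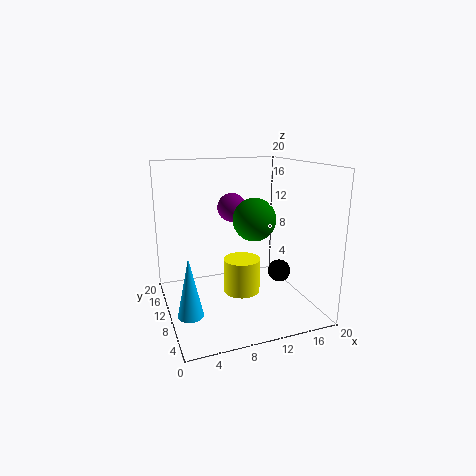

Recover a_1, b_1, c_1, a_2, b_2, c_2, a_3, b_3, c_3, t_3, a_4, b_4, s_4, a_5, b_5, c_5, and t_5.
a_1 = 17.75
b_1 = 12
c_1 = 3
a_2 = 11.5
b_2 = 16.75
c_2 = 12.75
a_3 = 2.5
b_3 = 8
c_3 = 0.5
t_3 = 8.25
a_4 = 13.75
b_4 = 13
s_4 = 3.25
a_5 = 10
b_5 = 8.5
c_5 = 2.75
t_5 = 4.75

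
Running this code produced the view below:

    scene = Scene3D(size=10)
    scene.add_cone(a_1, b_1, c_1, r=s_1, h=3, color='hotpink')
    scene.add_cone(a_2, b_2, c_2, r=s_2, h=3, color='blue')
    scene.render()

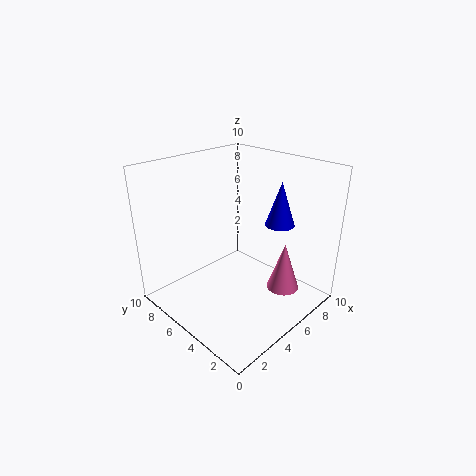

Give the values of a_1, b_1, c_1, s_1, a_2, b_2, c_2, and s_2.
a_1 = 5
b_1 = 1
c_1 = 3
s_1 = 1
a_2 = 7
b_2 = 3
c_2 = 6
s_2 = 1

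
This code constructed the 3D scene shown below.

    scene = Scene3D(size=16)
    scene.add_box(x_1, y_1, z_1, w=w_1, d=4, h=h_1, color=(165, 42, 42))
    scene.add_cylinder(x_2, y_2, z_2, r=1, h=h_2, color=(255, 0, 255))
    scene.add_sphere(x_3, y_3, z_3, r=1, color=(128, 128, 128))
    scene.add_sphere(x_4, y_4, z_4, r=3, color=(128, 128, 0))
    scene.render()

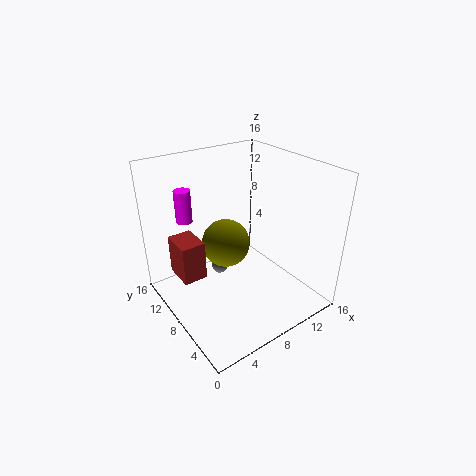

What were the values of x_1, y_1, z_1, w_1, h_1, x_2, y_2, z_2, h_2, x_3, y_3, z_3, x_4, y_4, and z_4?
x_1 = 3; y_1 = 12; z_1 = 1; w_1 = 3; h_1 = 5; x_2 = 5; y_2 = 15; z_2 = 8; h_2 = 4; x_3 = 8; y_3 = 12; z_3 = 2; x_4 = 9; y_4 = 12; z_4 = 5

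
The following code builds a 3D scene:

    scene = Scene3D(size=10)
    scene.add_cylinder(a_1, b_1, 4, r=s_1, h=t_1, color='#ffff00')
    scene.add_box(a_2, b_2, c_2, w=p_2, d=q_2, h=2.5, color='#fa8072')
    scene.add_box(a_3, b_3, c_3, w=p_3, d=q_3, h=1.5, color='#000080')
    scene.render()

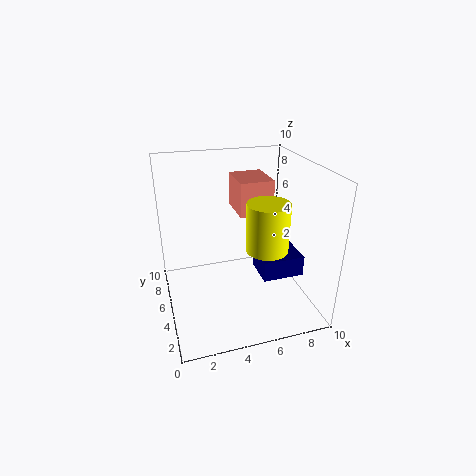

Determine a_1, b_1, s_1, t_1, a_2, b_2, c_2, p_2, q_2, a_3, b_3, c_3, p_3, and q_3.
a_1 = 7; b_1 = 4.5; s_1 = 1.5; t_1 = 3.5; a_2 = 5.5; b_2 = 6; c_2 = 6; p_2 = 2.5; q_2 = 3; a_3 = 6.5; b_3 = 3.5; c_3 = 2; p_3 = 3; q_3 = 2.5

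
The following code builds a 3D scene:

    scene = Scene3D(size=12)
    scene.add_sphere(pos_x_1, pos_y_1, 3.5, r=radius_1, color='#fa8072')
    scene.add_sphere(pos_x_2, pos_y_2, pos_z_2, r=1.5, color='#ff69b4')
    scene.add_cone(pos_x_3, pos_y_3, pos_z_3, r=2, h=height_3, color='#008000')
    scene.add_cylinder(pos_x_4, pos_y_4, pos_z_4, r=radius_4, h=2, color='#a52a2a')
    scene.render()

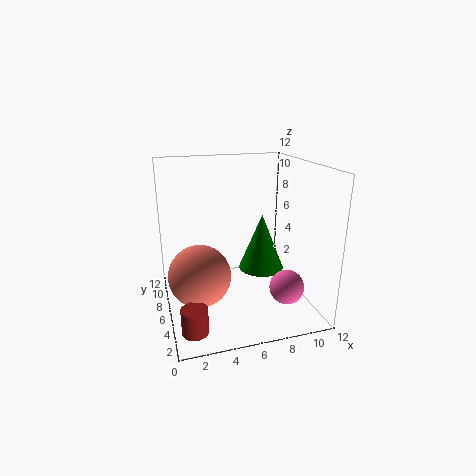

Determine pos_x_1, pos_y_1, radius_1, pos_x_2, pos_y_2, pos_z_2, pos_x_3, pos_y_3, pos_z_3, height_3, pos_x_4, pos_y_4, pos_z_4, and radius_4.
pos_x_1 = 2.5; pos_y_1 = 5; radius_1 = 2.5; pos_x_2 = 10; pos_y_2 = 4.5; pos_z_2 = 1.5; pos_x_3 = 8.5; pos_y_3 = 7; pos_z_3 = 2.5; height_3 = 5; pos_x_4 = 1.5; pos_y_4 = 2; pos_z_4 = 0.5; radius_4 = 1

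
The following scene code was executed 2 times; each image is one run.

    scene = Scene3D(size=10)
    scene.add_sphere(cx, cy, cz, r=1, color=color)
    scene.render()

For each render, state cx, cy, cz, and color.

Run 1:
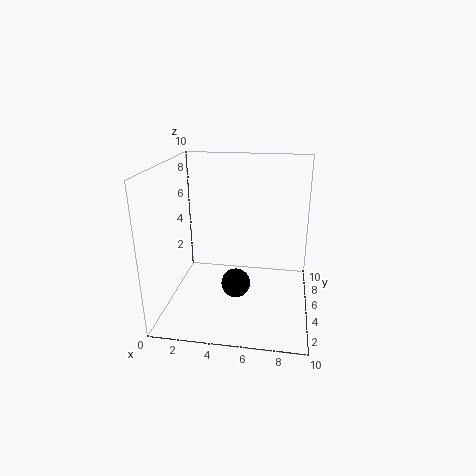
cx = 5, cy = 4, cz = 2, color = 'black'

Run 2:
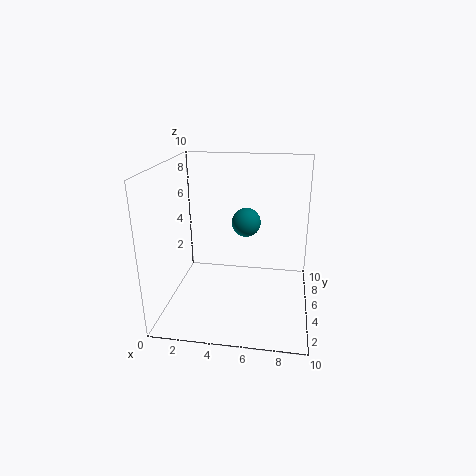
cx = 5.5, cy = 5.5, cz = 6, color = 'teal'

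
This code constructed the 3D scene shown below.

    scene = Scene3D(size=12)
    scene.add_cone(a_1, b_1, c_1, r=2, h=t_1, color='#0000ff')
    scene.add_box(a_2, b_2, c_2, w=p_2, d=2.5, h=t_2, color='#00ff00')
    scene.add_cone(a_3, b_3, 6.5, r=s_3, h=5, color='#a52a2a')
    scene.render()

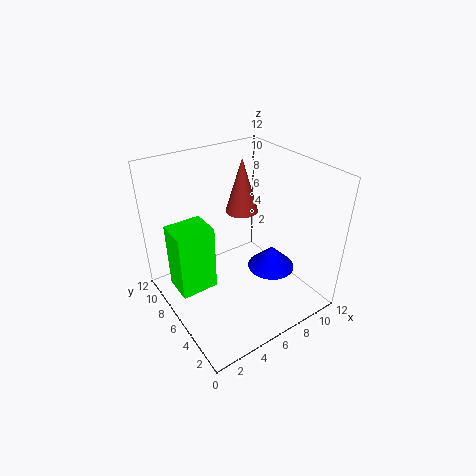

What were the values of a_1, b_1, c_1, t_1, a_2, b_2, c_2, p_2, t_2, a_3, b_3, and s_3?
a_1 = 8.5; b_1 = 4.5; c_1 = 3; t_1 = 2; a_2 = 0.5; b_2 = 5.5; c_2 = 2.5; p_2 = 3; t_2 = 5.5; a_3 = 8.5; b_3 = 9; s_3 = 1.5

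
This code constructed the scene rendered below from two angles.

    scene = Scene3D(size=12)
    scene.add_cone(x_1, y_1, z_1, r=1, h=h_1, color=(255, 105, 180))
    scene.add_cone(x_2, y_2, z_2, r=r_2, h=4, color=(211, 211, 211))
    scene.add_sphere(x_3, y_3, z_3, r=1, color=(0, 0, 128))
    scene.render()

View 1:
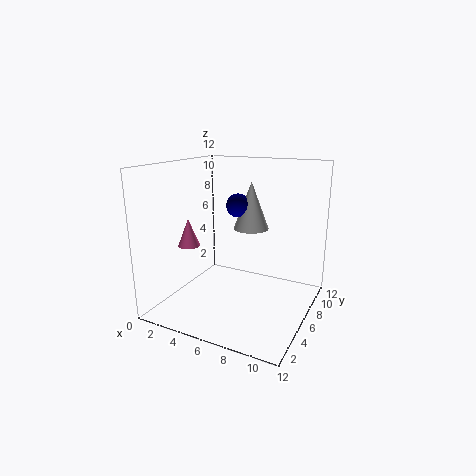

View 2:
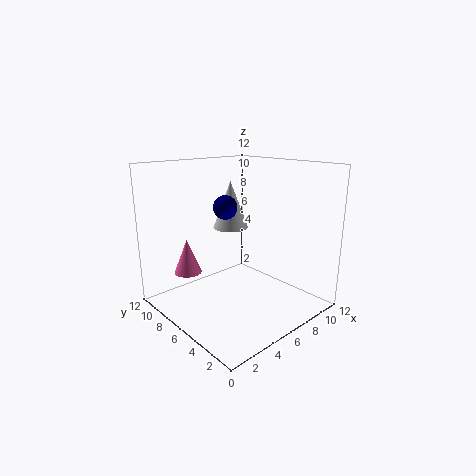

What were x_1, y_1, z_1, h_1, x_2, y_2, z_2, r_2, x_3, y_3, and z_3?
x_1 = 1
y_1 = 6
z_1 = 4.5
h_1 = 2.5
x_2 = 6.5
y_2 = 7.5
z_2 = 6.5
r_2 = 1.5
x_3 = 5.5
y_3 = 7
z_3 = 8.5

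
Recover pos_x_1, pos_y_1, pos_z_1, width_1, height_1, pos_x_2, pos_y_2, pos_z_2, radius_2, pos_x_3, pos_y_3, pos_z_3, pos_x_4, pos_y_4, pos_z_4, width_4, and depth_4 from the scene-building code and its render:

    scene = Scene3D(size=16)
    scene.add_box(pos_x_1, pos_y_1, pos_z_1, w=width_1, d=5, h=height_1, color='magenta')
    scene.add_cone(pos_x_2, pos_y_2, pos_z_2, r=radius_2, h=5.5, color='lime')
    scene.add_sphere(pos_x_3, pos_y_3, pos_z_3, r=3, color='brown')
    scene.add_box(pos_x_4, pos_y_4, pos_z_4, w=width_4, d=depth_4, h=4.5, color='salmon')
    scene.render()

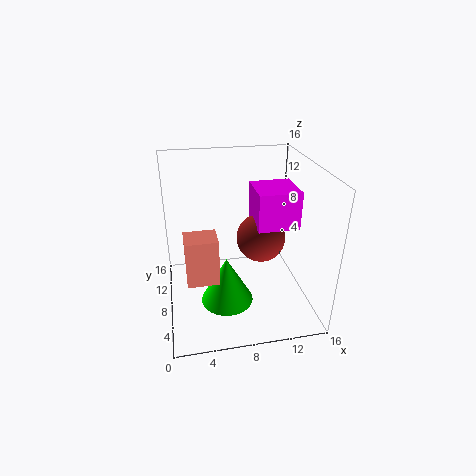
pos_x_1 = 10.5
pos_y_1 = 8.5
pos_z_1 = 8
width_1 = 5
height_1 = 4.5
pos_x_2 = 6.5
pos_y_2 = 7
pos_z_2 = 0.5
radius_2 = 3
pos_x_3 = 11.5
pos_y_3 = 11
pos_z_3 = 6
pos_x_4 = 2
pos_y_4 = 1.5
pos_z_4 = 7
width_4 = 3
depth_4 = 2.5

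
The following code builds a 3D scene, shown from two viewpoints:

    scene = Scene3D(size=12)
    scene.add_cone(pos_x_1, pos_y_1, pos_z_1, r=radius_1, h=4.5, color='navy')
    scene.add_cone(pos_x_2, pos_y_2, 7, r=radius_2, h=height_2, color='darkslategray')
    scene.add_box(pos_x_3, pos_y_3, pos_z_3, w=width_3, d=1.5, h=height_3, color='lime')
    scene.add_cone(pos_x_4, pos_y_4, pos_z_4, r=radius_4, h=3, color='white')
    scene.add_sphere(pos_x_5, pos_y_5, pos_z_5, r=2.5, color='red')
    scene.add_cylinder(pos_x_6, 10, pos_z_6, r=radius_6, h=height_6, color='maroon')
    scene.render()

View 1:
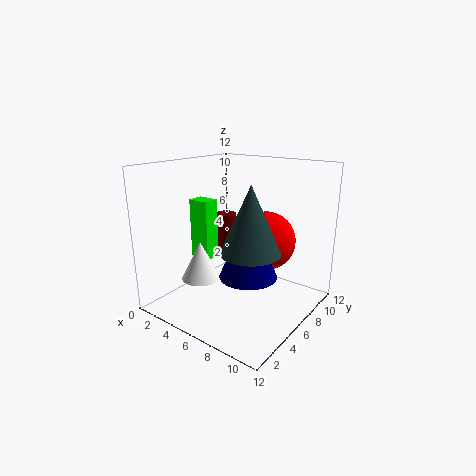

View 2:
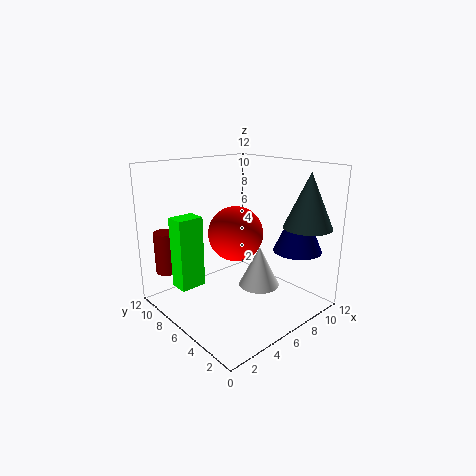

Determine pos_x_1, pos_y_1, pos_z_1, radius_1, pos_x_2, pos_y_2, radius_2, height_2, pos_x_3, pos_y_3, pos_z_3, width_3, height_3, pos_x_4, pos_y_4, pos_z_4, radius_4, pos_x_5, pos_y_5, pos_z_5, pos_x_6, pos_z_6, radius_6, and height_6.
pos_x_1 = 9.5, pos_y_1 = 2.5, pos_z_1 = 5, radius_1 = 2, pos_x_2 = 10, pos_y_2 = 2, radius_2 = 2, height_2 = 4.5, pos_x_3 = 0.5, pos_y_3 = 6, pos_z_3 = 3, width_3 = 2, height_3 = 5.5, pos_x_4 = 5, pos_y_4 = 2.5, pos_z_4 = 3.5, radius_4 = 1.5, pos_x_5 = 7.5, pos_y_5 = 8, pos_z_5 = 5.5, pos_x_6 = 1.5, pos_z_6 = 3, radius_6 = 1, height_6 = 3.5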